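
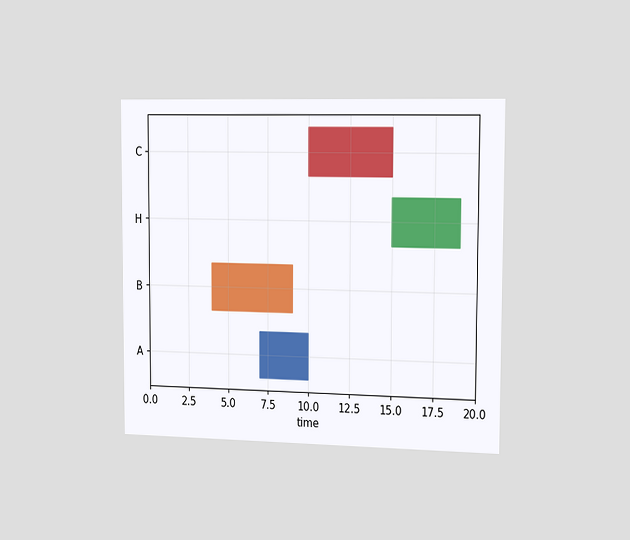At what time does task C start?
The chart is viewed slightly from the right. The C bar begins at t=10.

10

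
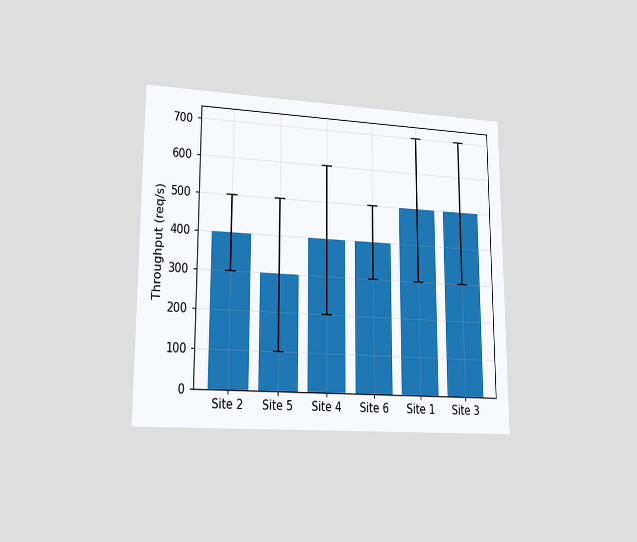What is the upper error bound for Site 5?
500req/s

The chart is viewed at a slight angle. The Site 5 bar's upper whisker reaches 500req/s.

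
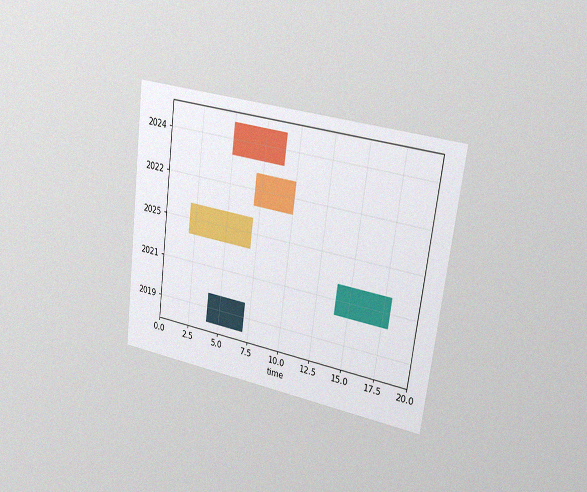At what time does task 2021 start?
14

The chart is tilted about 7° clockwise and viewed slightly from the right, with some photo noise. The 2021 bar begins at t=14.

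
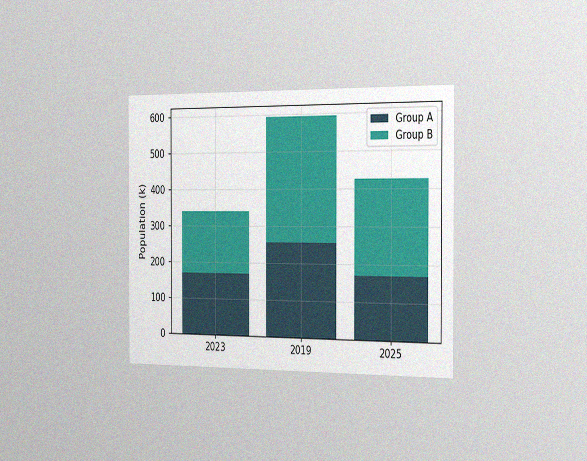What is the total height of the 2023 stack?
The chart is viewed slightly from the right, with some photo noise. The 2023 stack's top reaches 340k on the y-axis.

340k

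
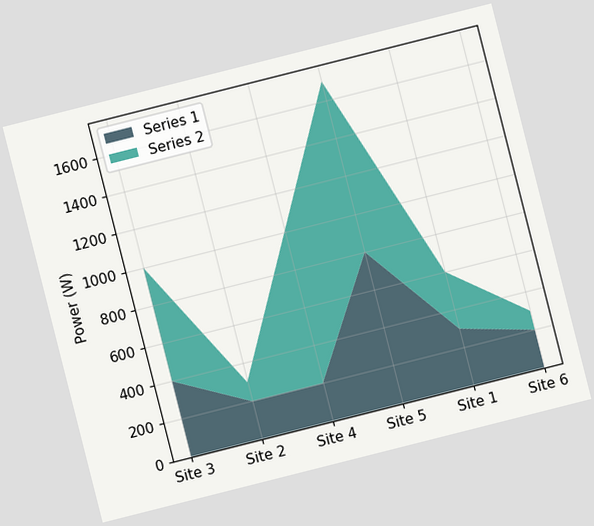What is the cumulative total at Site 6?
The chart is tilted about 14° counter-clockwise. The stacked total at Site 6 reaches 300W.

300W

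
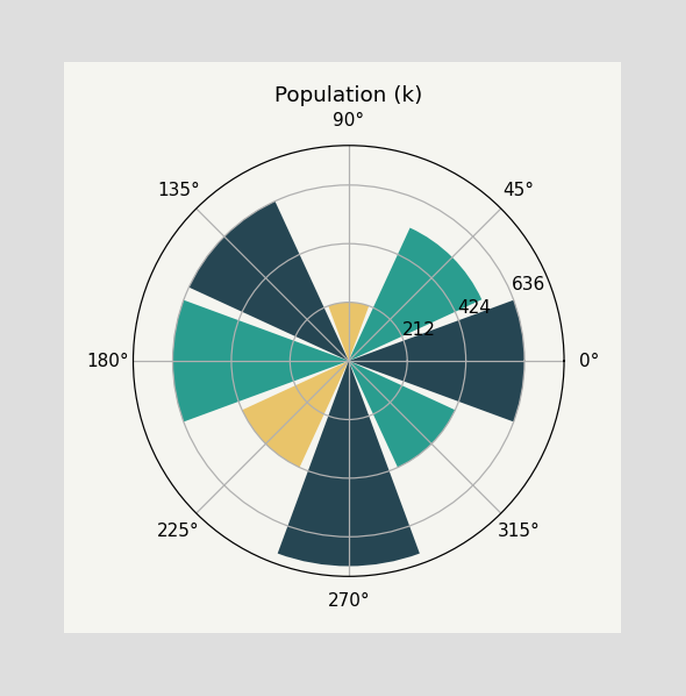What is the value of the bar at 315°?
424k

The bar at 315° reaches 424k on the radial axis.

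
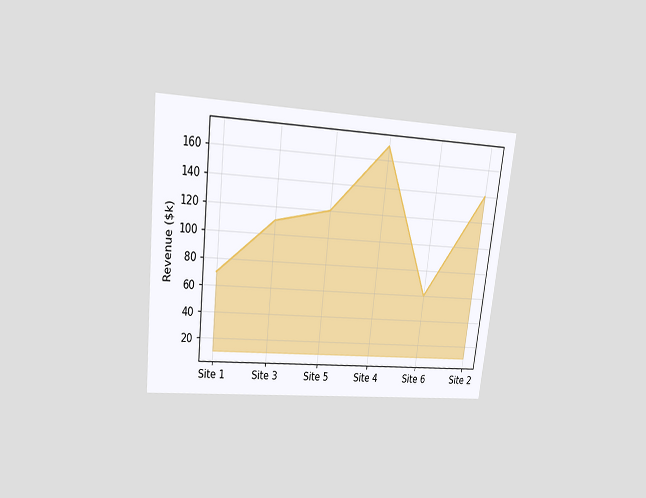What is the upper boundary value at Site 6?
$60k

The chart is tilted about 7° clockwise and viewed slightly from above. At Site 6 the upper boundary is at $60k.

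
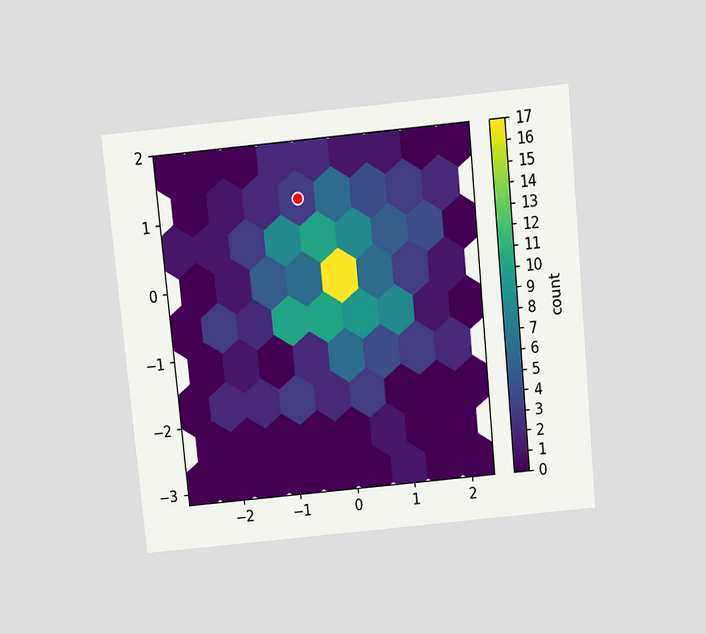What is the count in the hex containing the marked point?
3

The chart is tilted about 6° counter-clockwise and viewed slightly from above. The marked hex reads 3 on the colorbar.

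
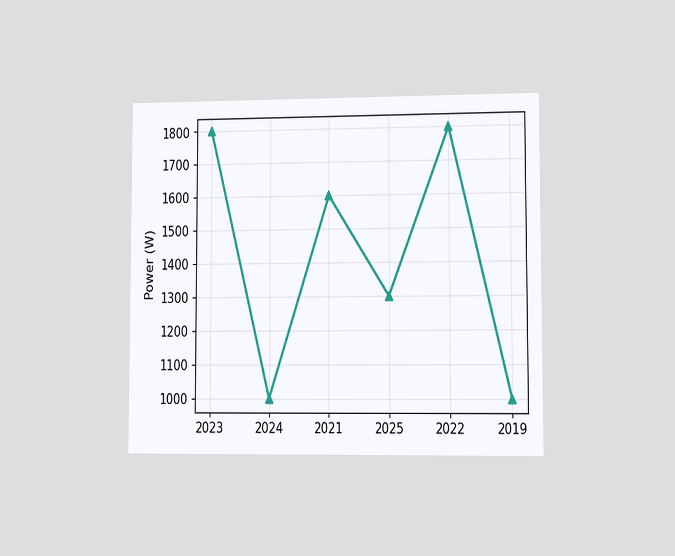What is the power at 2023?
1800W

The chart is viewed at a slight angle. At 2023, the line is at 1800W.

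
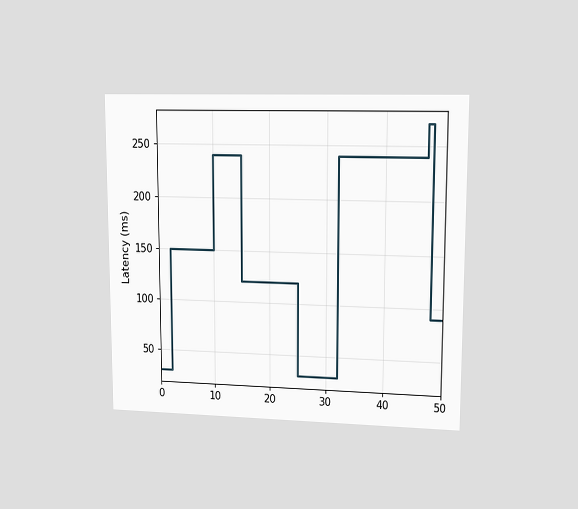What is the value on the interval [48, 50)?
The chart is viewed at a slight angle. On [48, 50) the step sits at 90ms.

90ms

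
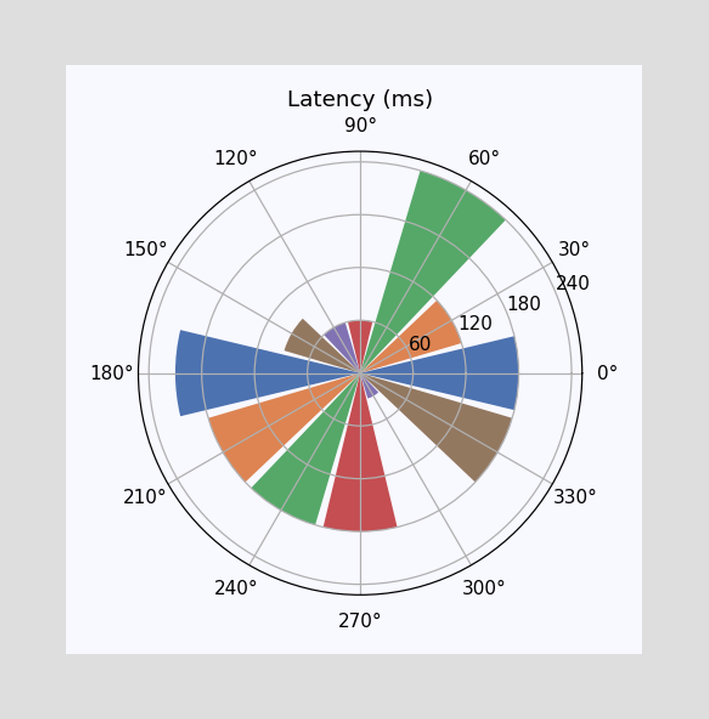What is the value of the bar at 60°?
The bar at 60° reaches 240ms on the radial axis.

240ms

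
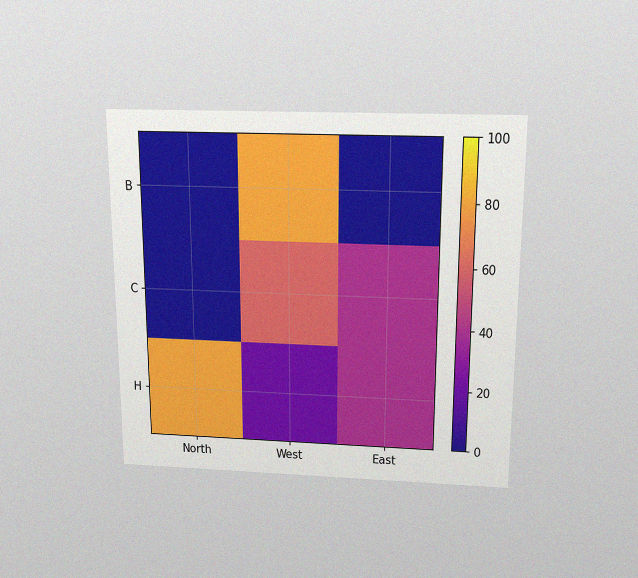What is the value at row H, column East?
The chart is viewed slightly from above, with some photo noise. Matching cell (H, East) against the colorbar gives 40.

40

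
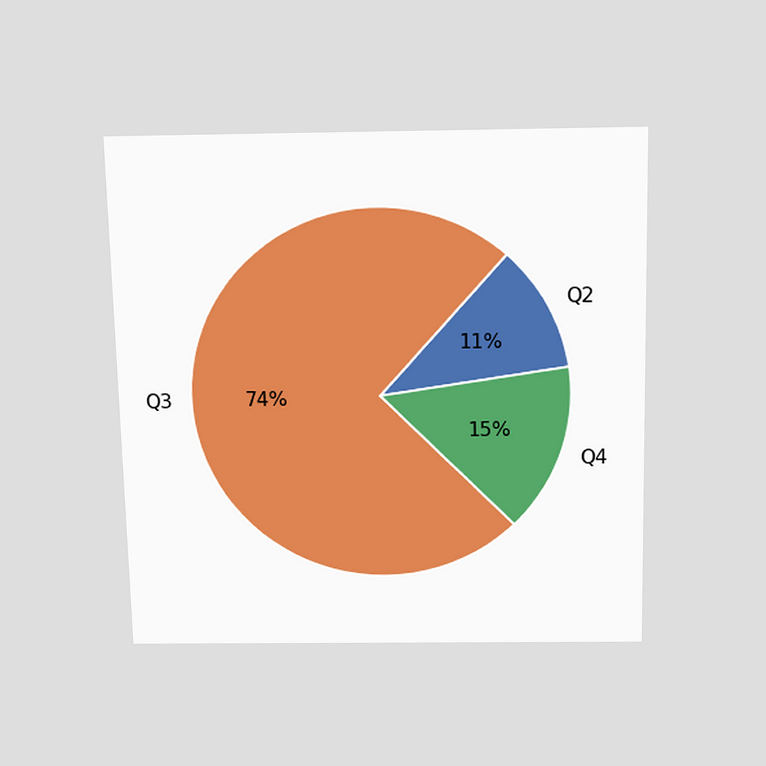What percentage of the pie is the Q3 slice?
The chart is viewed slightly from above. The Q3 slice takes up 74% of the pie.

74%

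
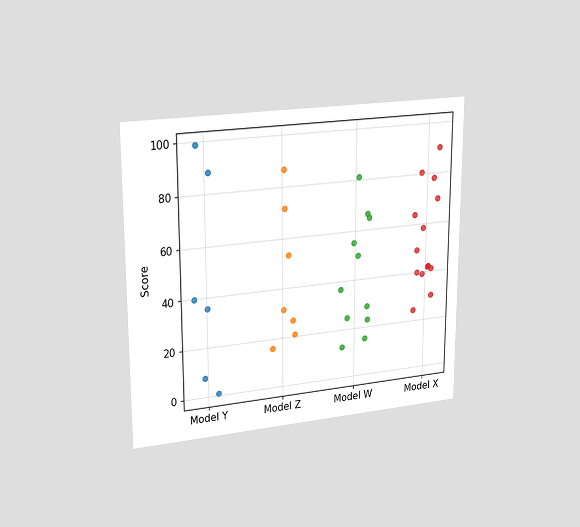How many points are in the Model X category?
The chart is viewed at a slight angle. Counting the markers in the Model X column gives 14.

14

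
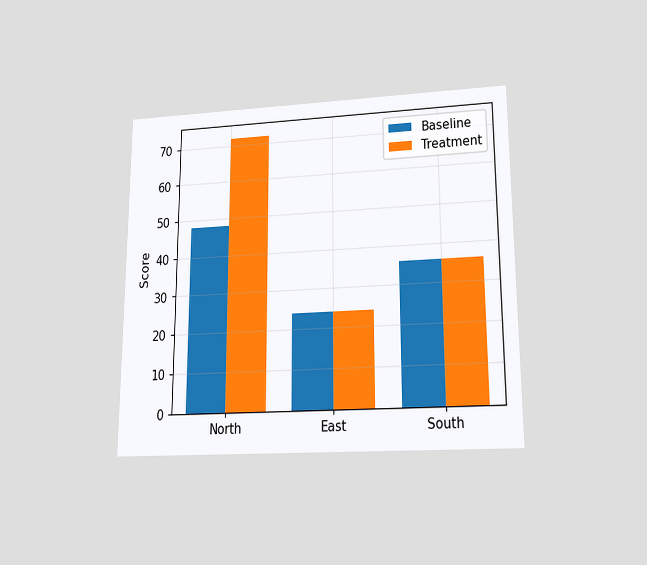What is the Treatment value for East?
The chart is viewed slightly from below. The Treatment bar at East reaches 24 on the y-axis.

24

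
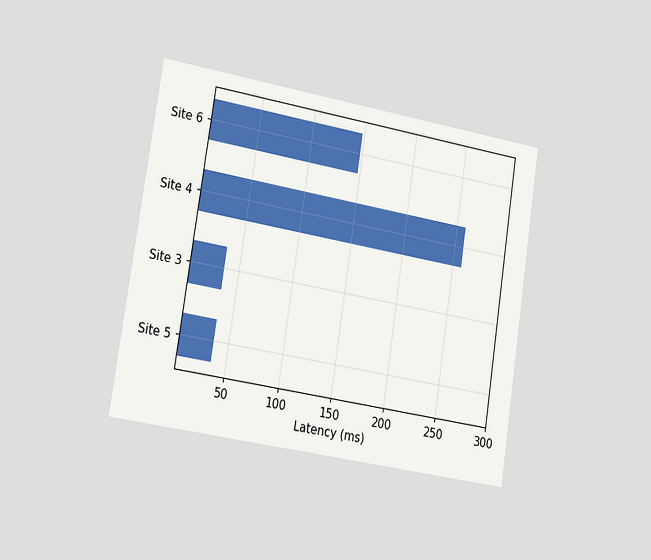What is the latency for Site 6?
148ms

The chart is tilted about 9° clockwise and viewed slightly from the left. Reading along the chart's x-axis, the Site 6 bar reaches 148ms.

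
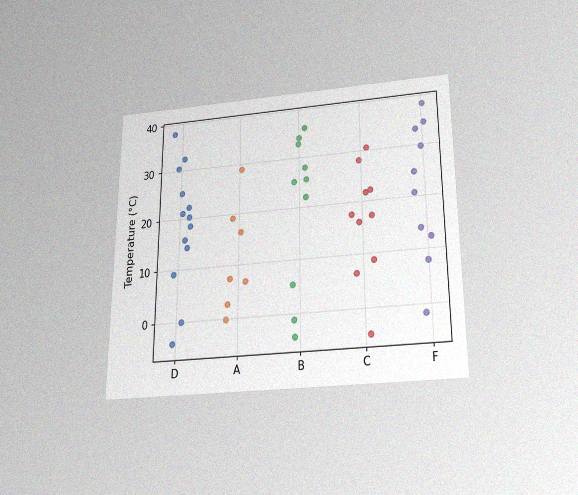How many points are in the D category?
13

The chart is viewed slightly from below, with some photo noise. Counting the markers in the D column gives 13.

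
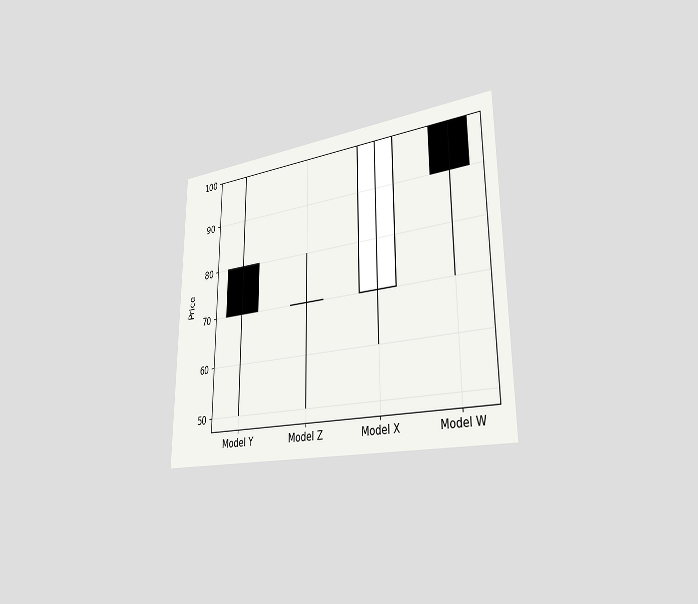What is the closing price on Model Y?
The chart is viewed slightly from the right. The Model Y candle closes at 70.

70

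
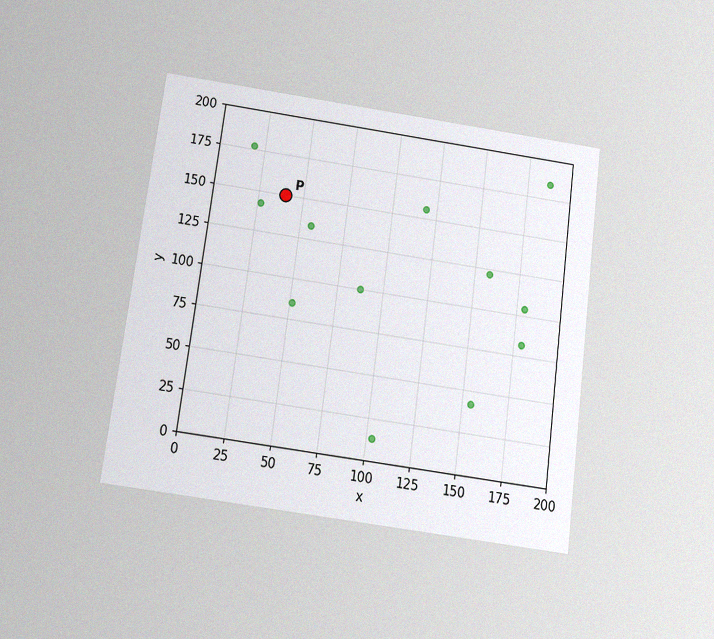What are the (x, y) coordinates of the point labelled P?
The chart is tilted about 8° clockwise and viewed slightly from below, with some photo noise. Following the gridlines from P to each axis, P sits at (40, 150).

(40, 150)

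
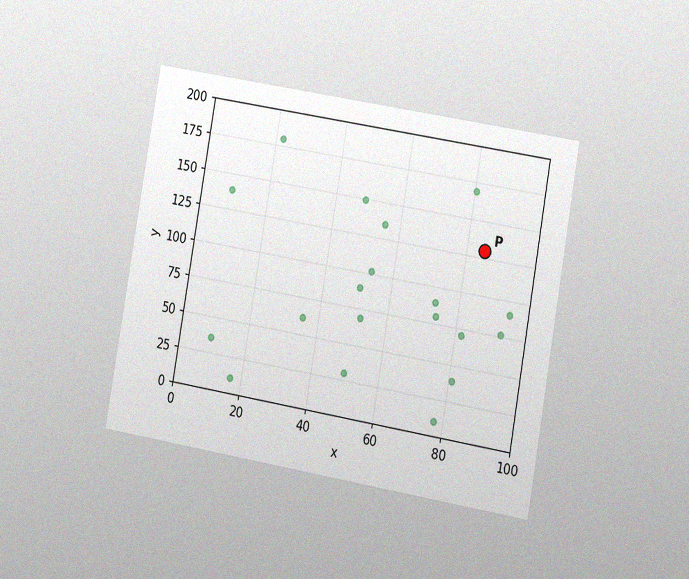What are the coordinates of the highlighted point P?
(85, 130)

The chart is tilted about 10° clockwise and viewed slightly from the right, with some photo noise. Following the gridlines from P to each axis, P sits at (85, 130).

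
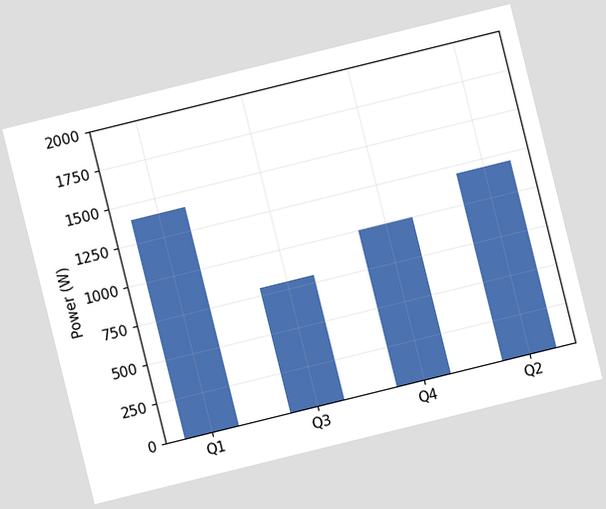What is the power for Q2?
1200W

The chart is tilted about 14° counter-clockwise. Reading along the chart's y-axis, the Q2 bar reaches 1200W.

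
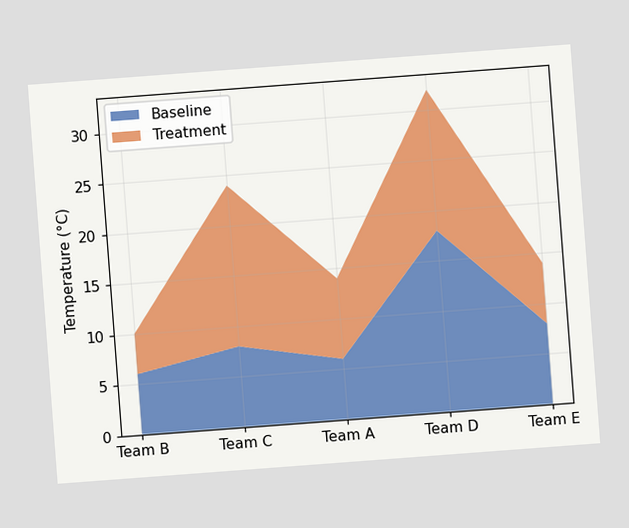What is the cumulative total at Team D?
The chart is tilted about 4° counter-clockwise. The stacked total at Team D reaches 32°C.

32°C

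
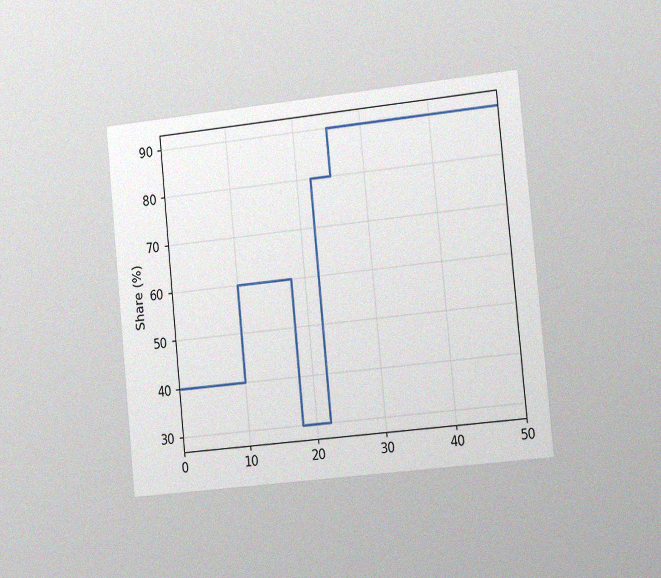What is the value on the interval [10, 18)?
The chart is tilted about 6° counter-clockwise and viewed slightly from the right, with some photo noise. On [10, 18) the step sits at 60%.

60%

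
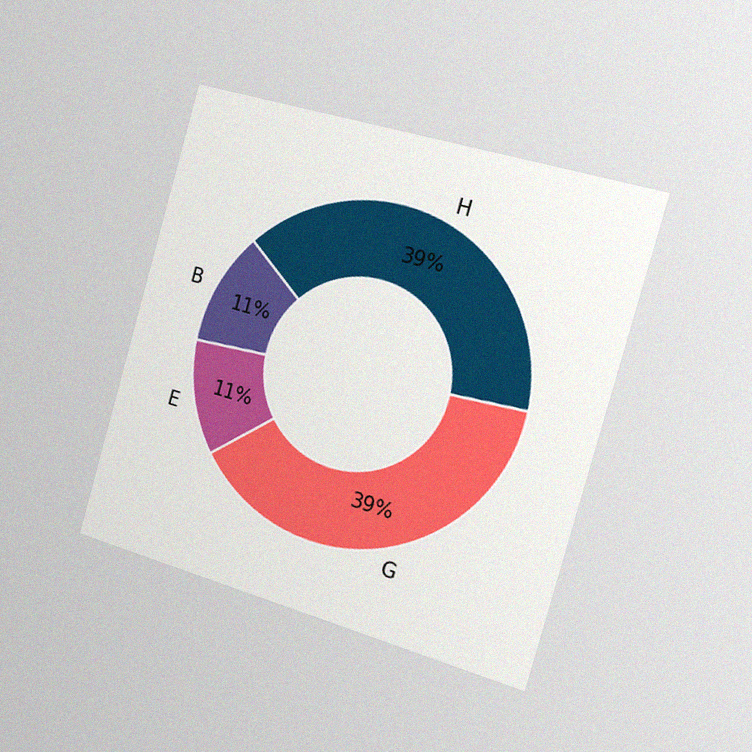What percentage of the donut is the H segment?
39%

The chart is tilted about 16° clockwise and viewed slightly from the right, with some photo noise. The H segment takes up 39% of the ring.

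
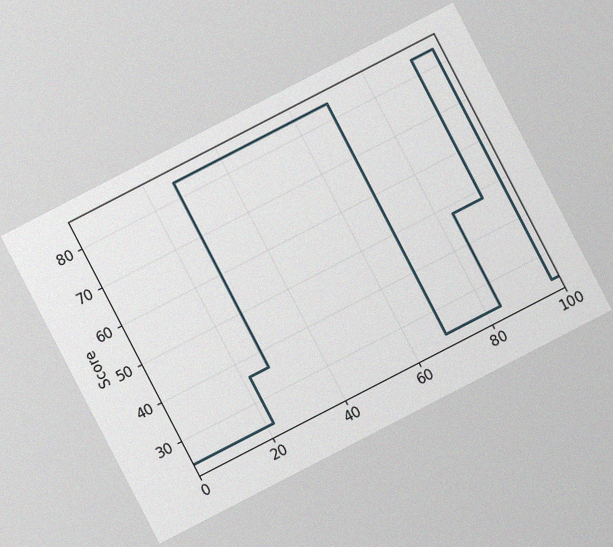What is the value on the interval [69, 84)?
The chart is tilted about 27° counter-clockwise, with some photo noise. On [69, 84) the step sits at 24.

24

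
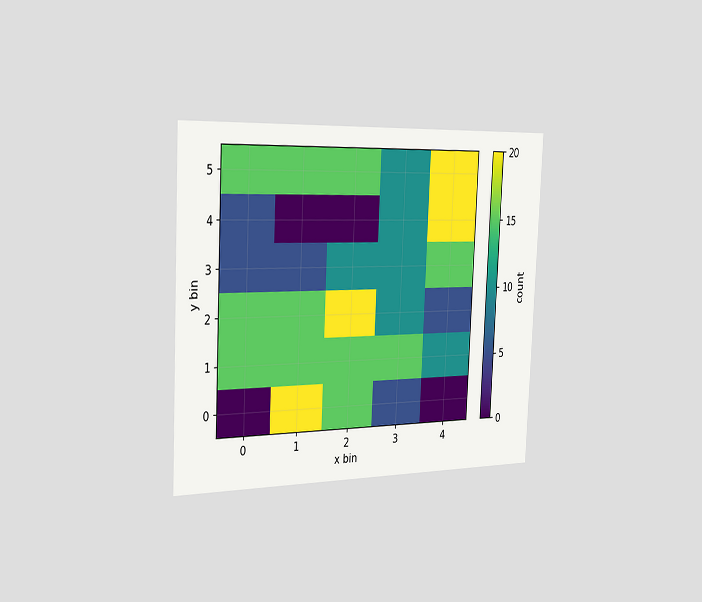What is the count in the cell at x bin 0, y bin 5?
15

The chart is tilted about 3° clockwise and viewed slightly from the left. Matching the cell (0, 5) against the colorbar gives 15.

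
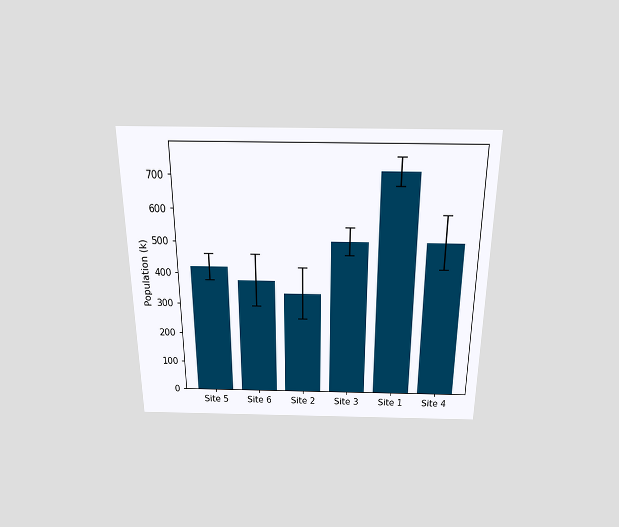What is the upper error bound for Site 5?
462k

The chart is viewed slightly from above. The Site 5 bar's upper whisker reaches 462k.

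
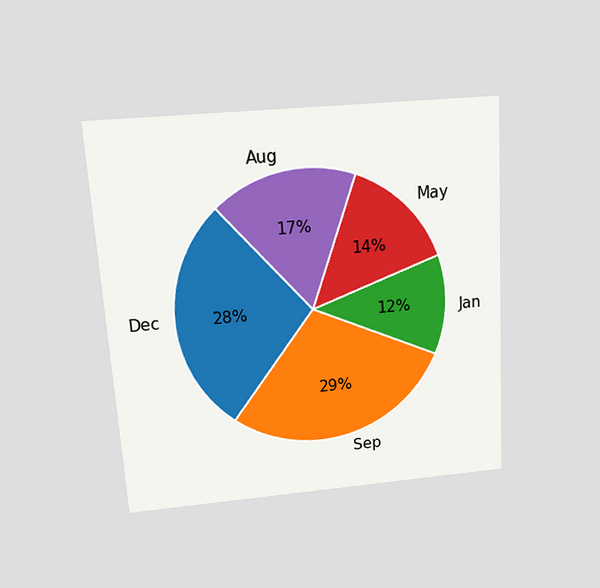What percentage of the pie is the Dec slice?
28%

The chart is tilted about 4° counter-clockwise and viewed slightly from above. The Dec slice takes up 28% of the pie.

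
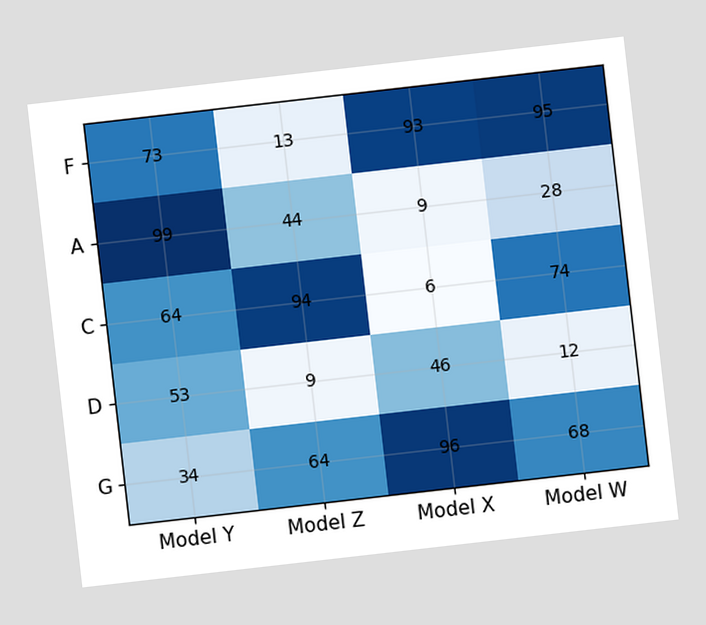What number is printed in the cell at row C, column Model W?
74

The chart is tilted about 7° counter-clockwise. The (C, Model W) cell reads 74.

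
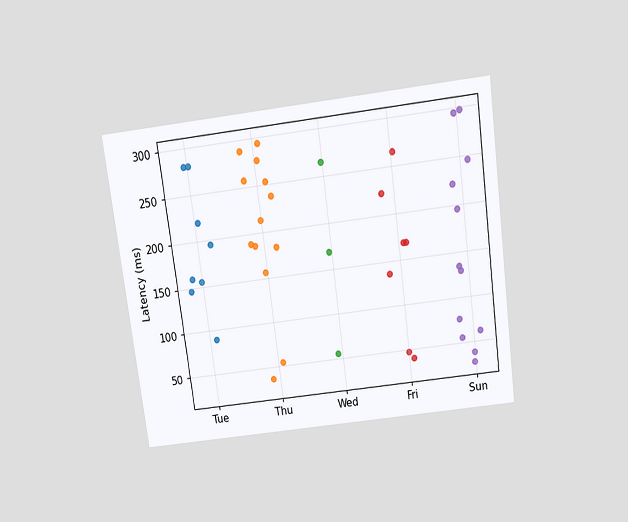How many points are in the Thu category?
The chart is tilted about 8° counter-clockwise and viewed slightly from above. Counting the markers in the Thu column gives 13.

13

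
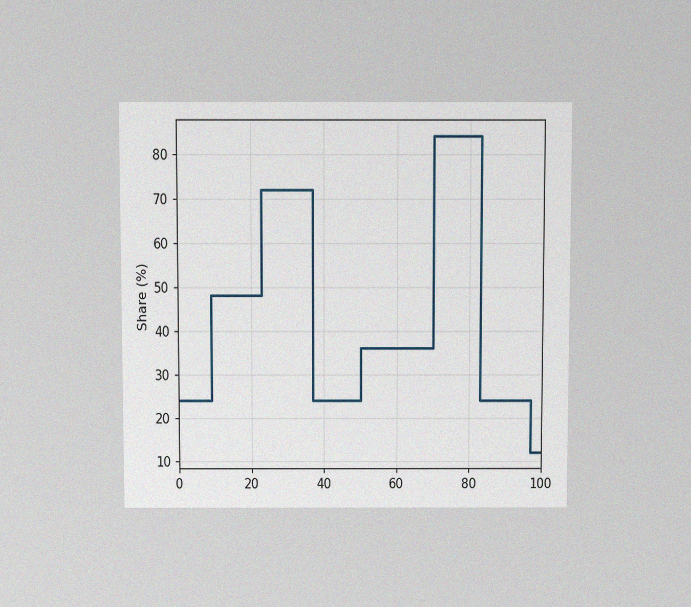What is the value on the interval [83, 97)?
24%

The chart is viewed slightly from above, with some photo noise. On [83, 97) the step sits at 24%.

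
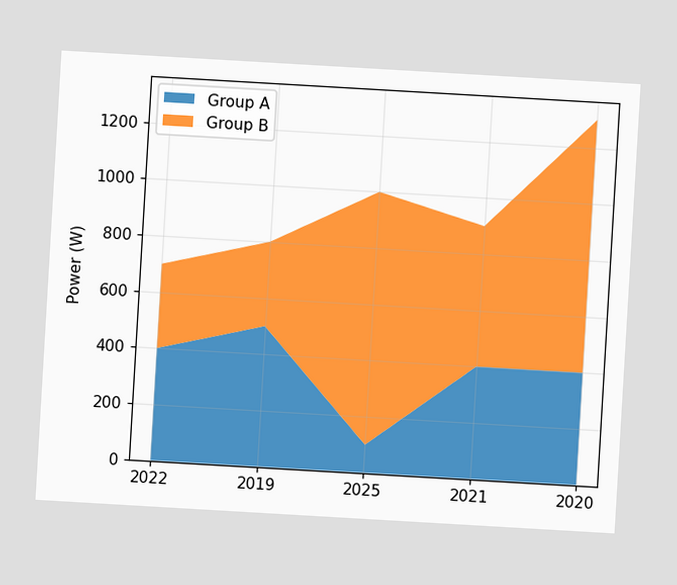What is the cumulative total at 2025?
1000W

The chart is tilted about 3° clockwise. The stacked total at 2025 reaches 1000W.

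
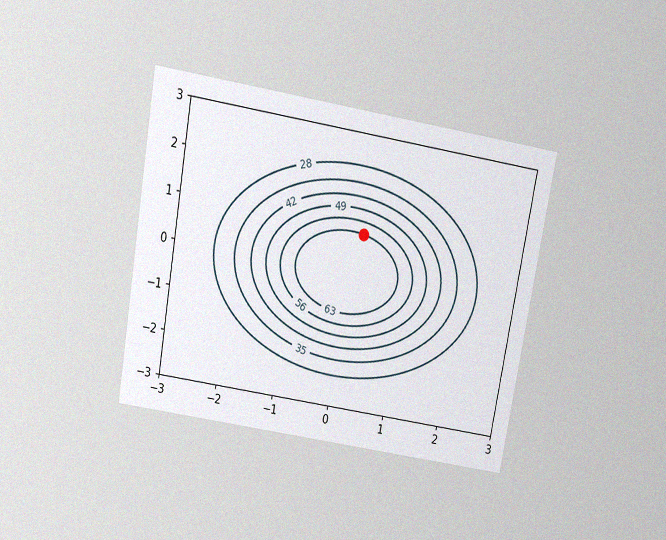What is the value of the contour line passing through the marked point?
63

The chart is tilted about 10° clockwise and viewed slightly from above, with some photo noise. The marked point sits on the contour labelled 63.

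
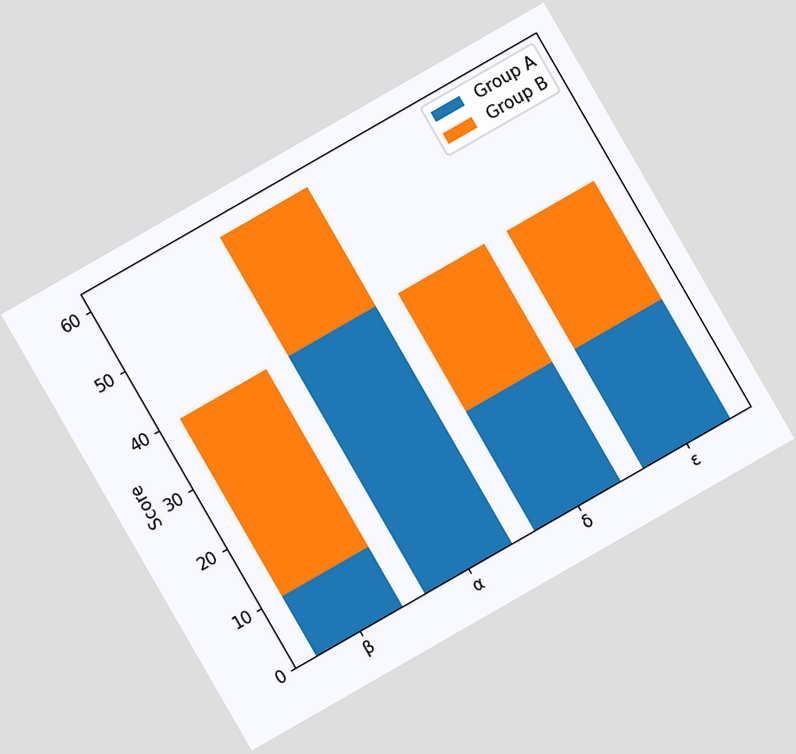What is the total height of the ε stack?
40

The chart is tilted about 30° counter-clockwise. The ε stack's top reaches 40 on the y-axis.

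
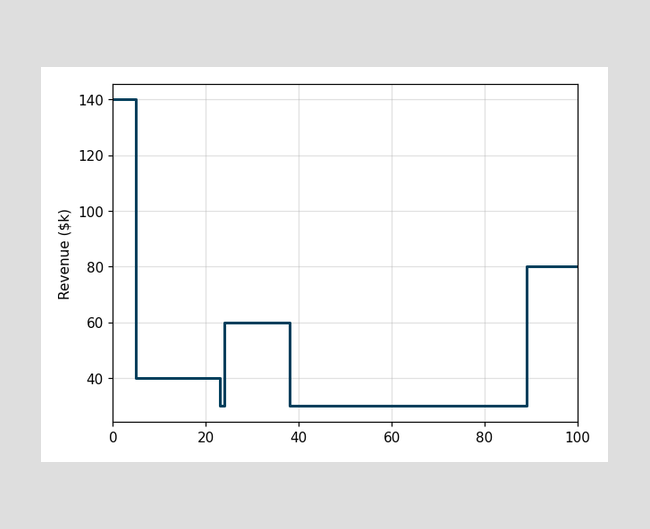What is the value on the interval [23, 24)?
On [23, 24) the step sits at $30k.

$30k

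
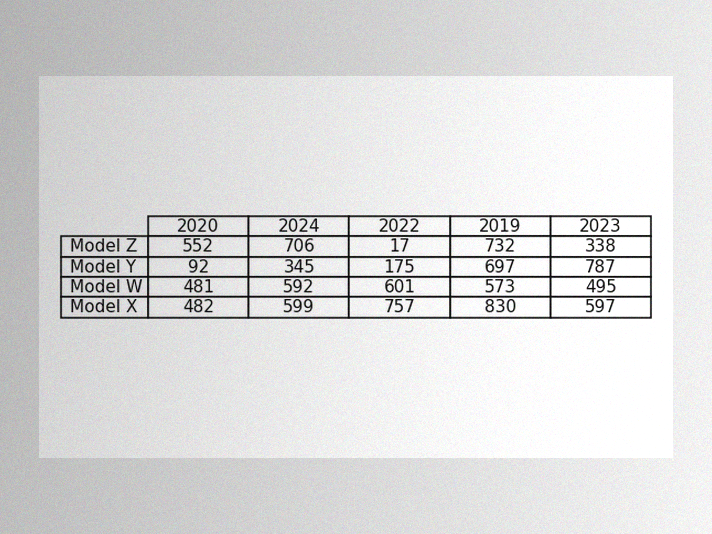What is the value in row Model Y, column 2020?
The image has some photo noise and uneven lighting. The (Model Y, 2020) cell reads 92.

92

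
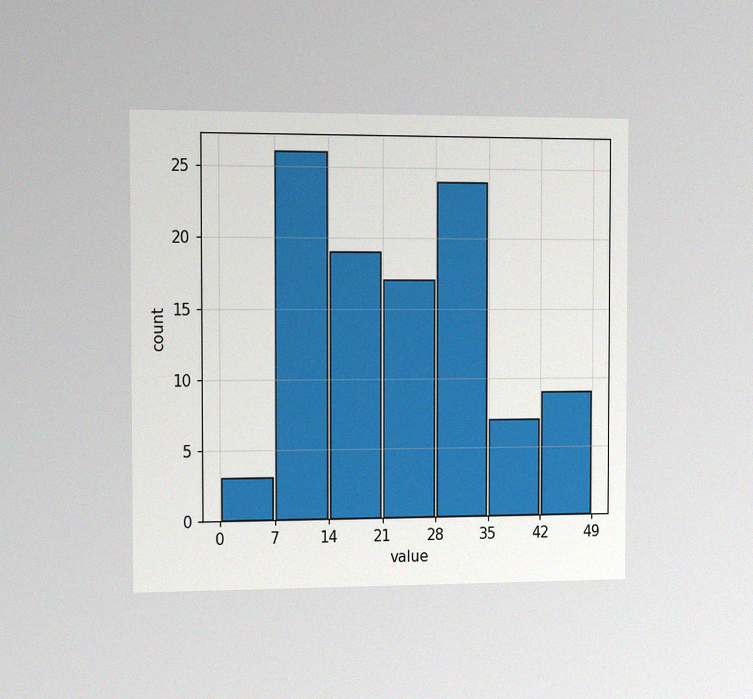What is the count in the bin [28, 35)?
24

The chart is viewed slightly from the left, with some photo noise. The [28, 35) bin has height 24.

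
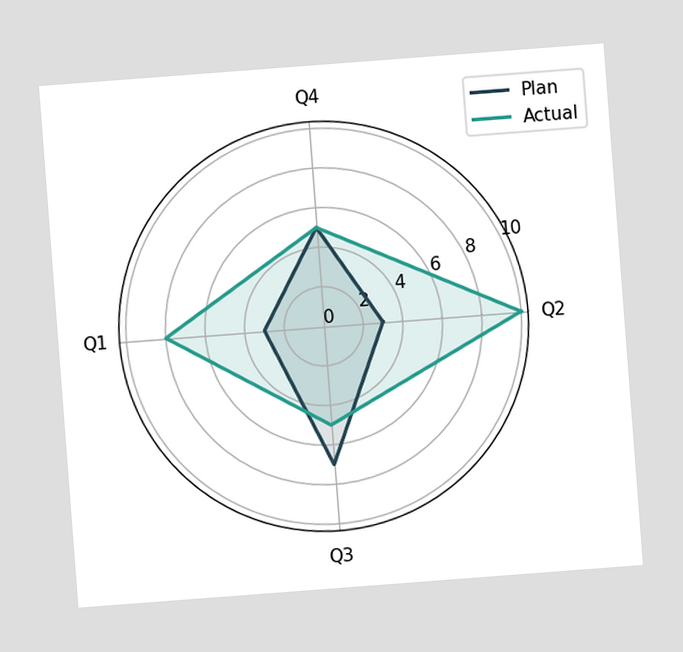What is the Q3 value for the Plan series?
The chart is tilted about 4° counter-clockwise. On the Q3 axis, Plan reaches 7.

7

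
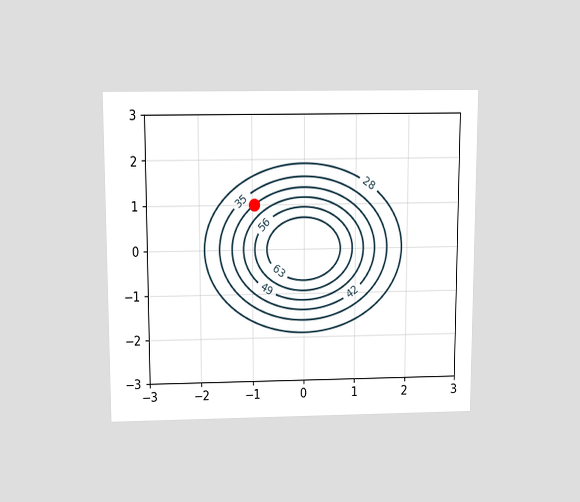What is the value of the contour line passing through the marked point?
The chart is viewed slightly from above. The marked point sits on the contour labelled 42.

42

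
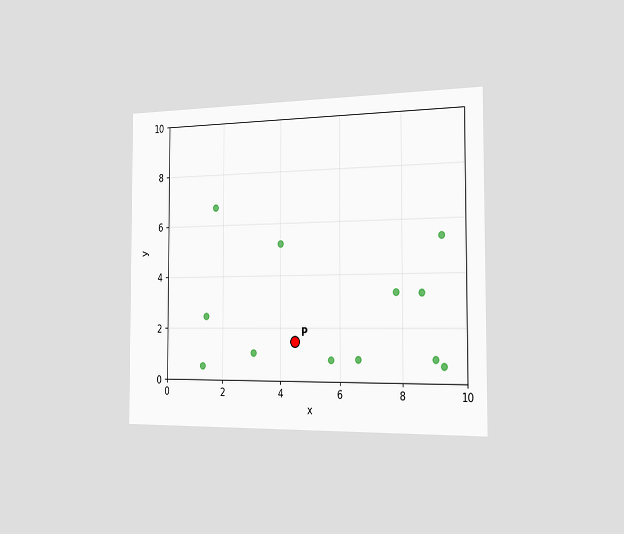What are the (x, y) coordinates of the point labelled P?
(4.5, 1.5)

The chart is viewed slightly from the right. Following the gridlines from P to each axis, P sits at (4.5, 1.5).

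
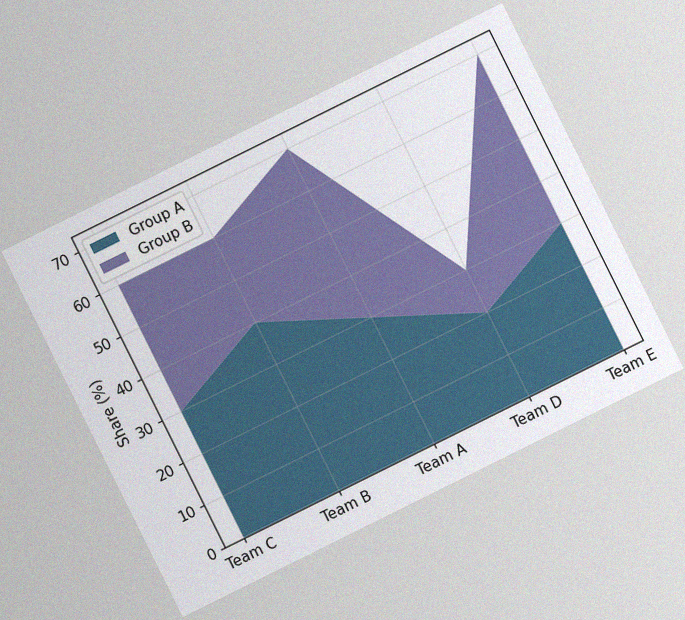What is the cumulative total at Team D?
30%

The chart is tilted about 26° counter-clockwise, with some photo noise. The stacked total at Team D reaches 30%.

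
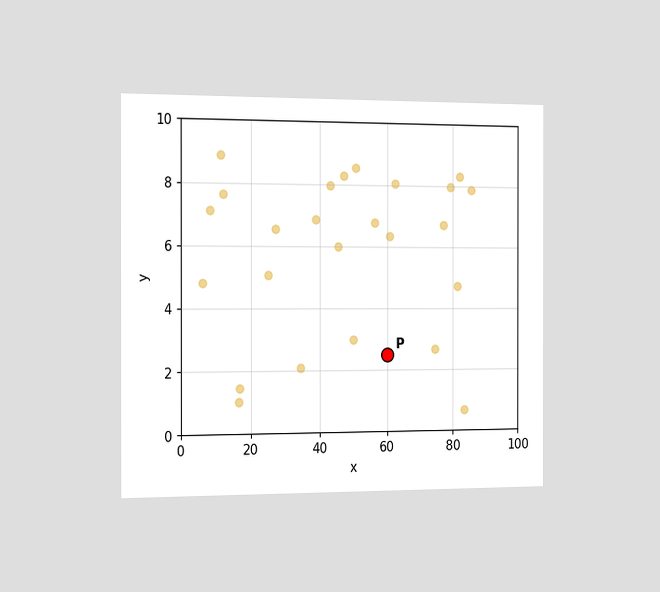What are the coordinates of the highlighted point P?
The chart is viewed slightly from the left. Following the gridlines from P to each axis, P sits at (60, 2.5).

(60, 2.5)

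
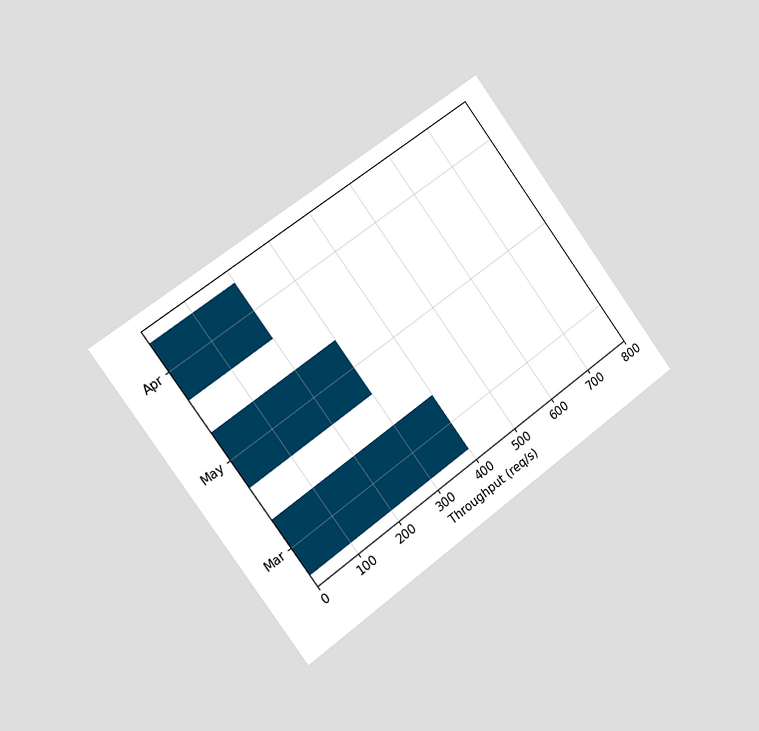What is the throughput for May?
300req/s

The chart is tilted about 36° counter-clockwise and viewed slightly from the left. Reading along the chart's x-axis, the May bar reaches 300req/s.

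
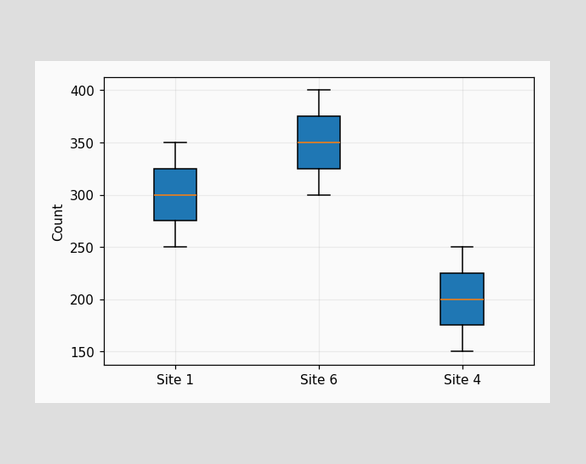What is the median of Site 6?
350

The median line in the Site 6 box sits at 350.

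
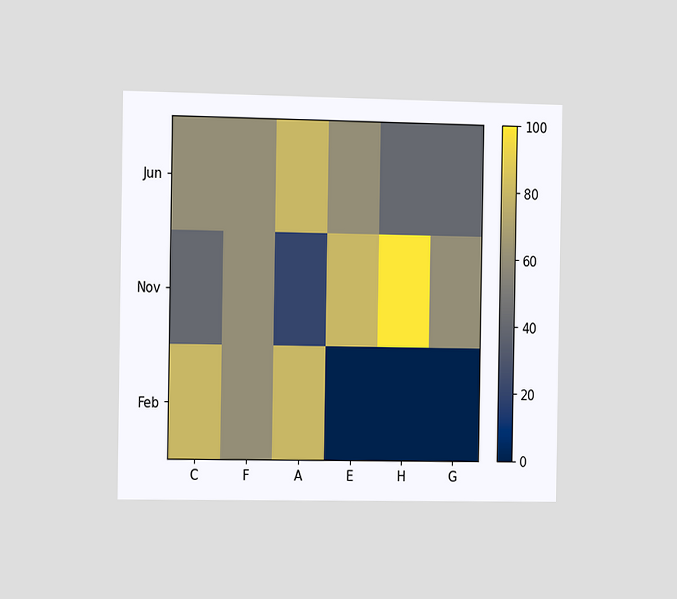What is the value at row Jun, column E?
60

The chart is viewed slightly from the left. Matching cell (Jun, E) against the colorbar gives 60.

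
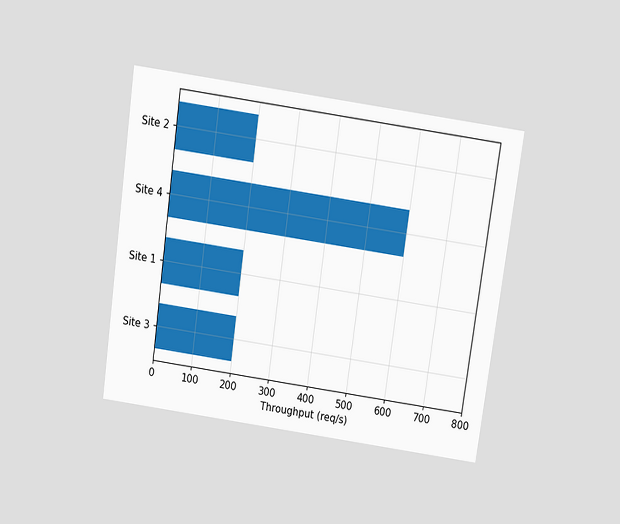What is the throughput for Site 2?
200req/s

The chart is tilted about 8° clockwise and viewed slightly from above. Reading along the chart's x-axis, the Site 2 bar reaches 200req/s.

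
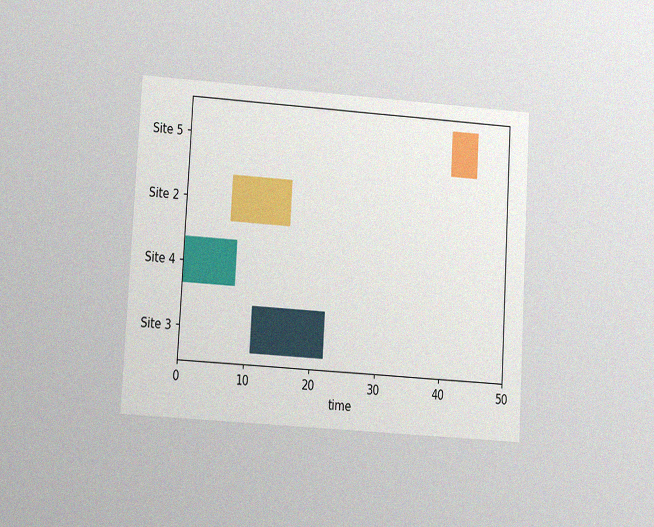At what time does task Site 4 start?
0

The chart is tilted about 3° clockwise and viewed at a slight angle, with some photo noise. The Site 4 bar begins at t=0.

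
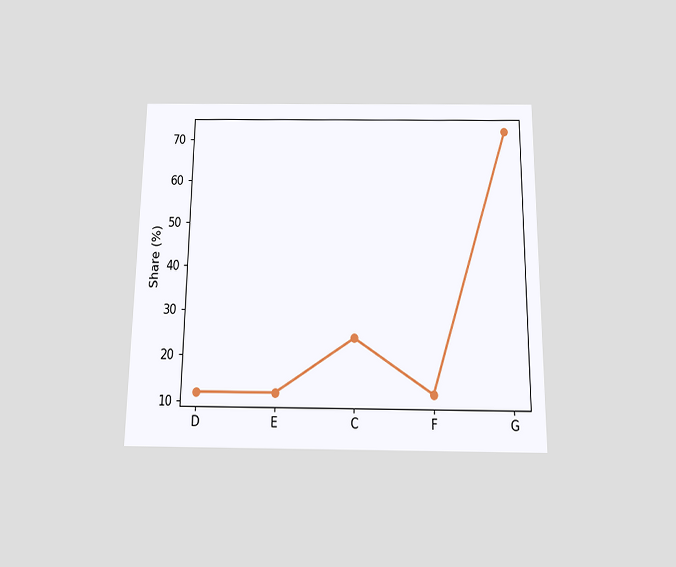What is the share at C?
24%

The chart is viewed slightly from below. At C, the line is at 24%.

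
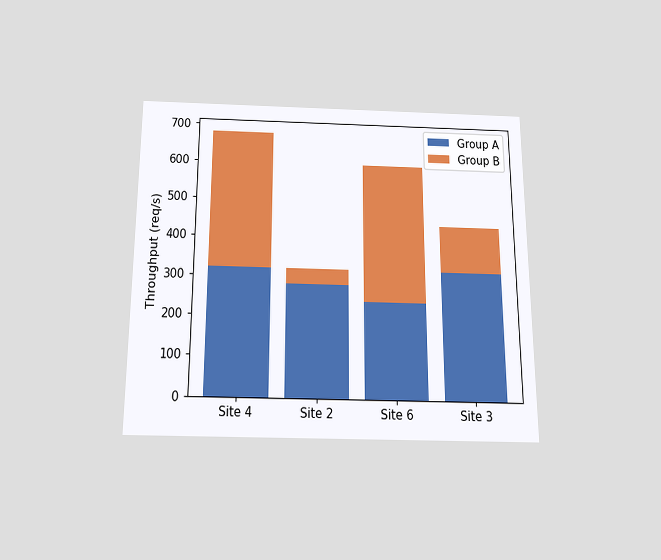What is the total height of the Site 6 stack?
600req/s

The chart is viewed slightly from below. The Site 6 stack's top reaches 600req/s on the y-axis.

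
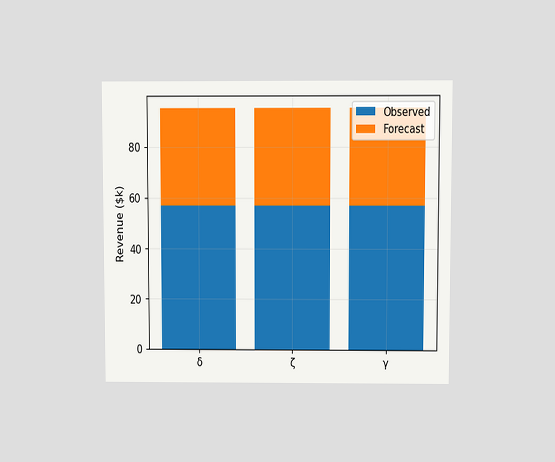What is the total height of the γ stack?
The chart is viewed at a slight angle. The γ stack's top reaches $95k on the y-axis.

$95k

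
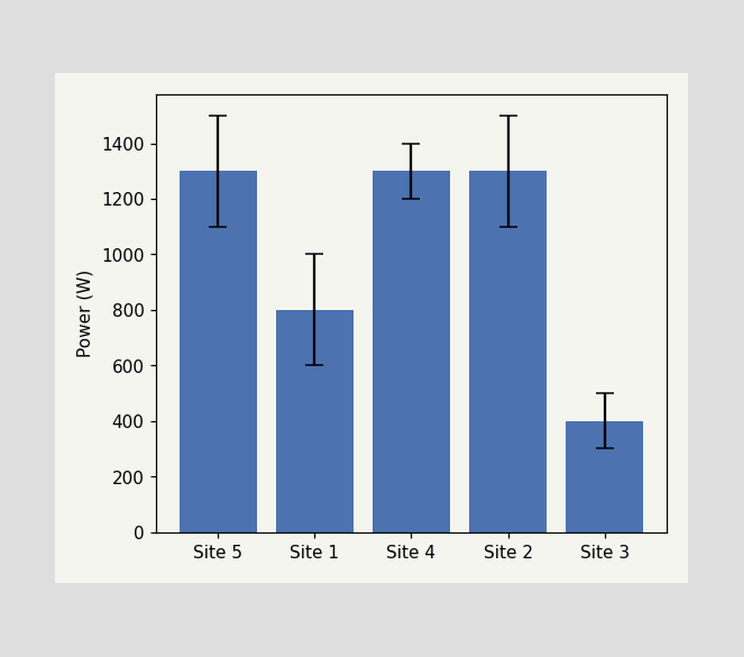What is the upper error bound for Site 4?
The Site 4 bar's upper whisker reaches 1400W.

1400W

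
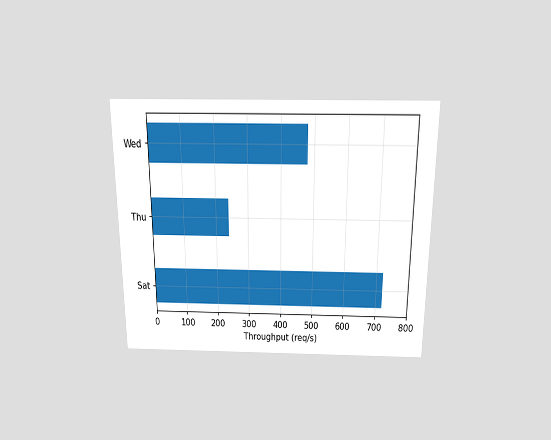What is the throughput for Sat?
The chart is viewed slightly from above. Reading along the chart's x-axis, the Sat bar reaches 720req/s.

720req/s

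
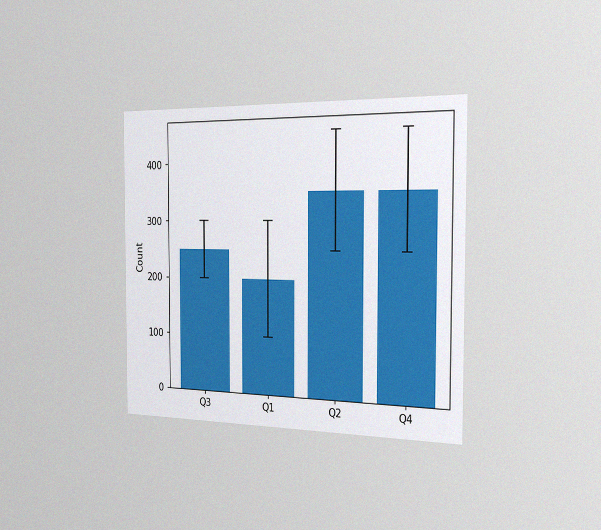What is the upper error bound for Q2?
The chart is viewed slightly from the right, with some photo noise. The Q2 bar's upper whisker reaches 450.

450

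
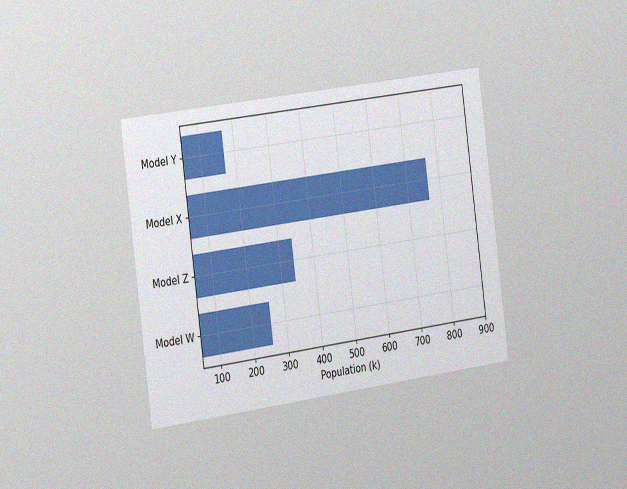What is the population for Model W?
255k

The chart is tilted about 8° counter-clockwise and viewed slightly from the left, with some photo noise. Reading along the chart's x-axis, the Model W bar reaches 255k.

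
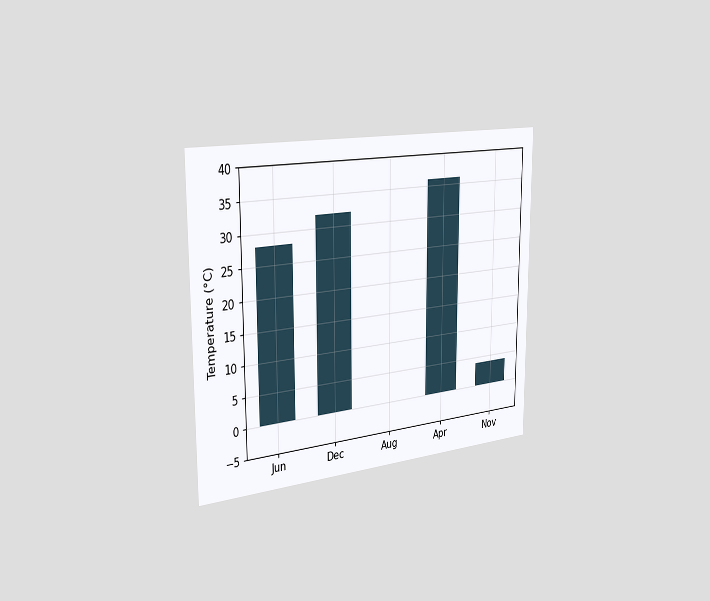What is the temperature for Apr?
The chart is viewed slightly from the left. Reading along the chart's y-axis, the Apr bar reaches 36°C.

36°C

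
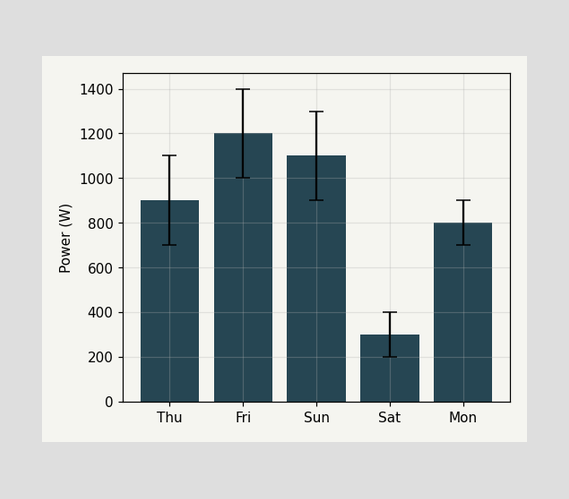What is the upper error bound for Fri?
The Fri bar's upper whisker reaches 1400W.

1400W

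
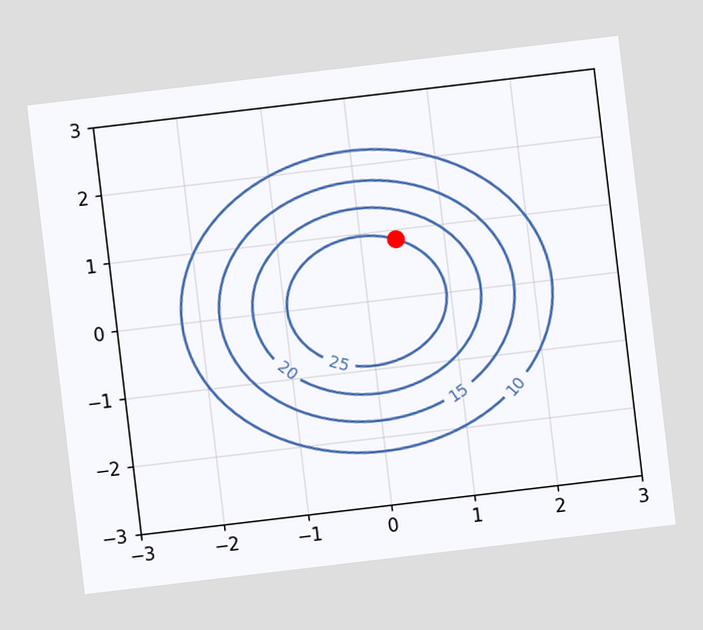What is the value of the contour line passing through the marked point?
25

The chart is tilted about 7° counter-clockwise. The marked point sits on the contour labelled 25.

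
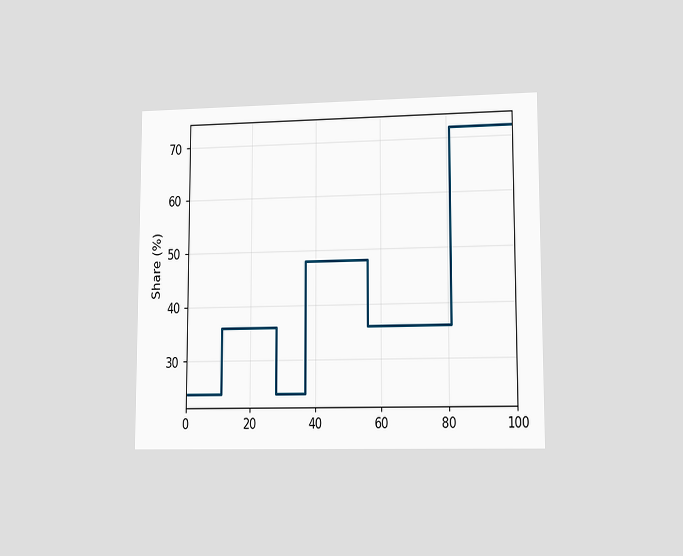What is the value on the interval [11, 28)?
36%

The chart is viewed at a slight angle. On [11, 28) the step sits at 36%.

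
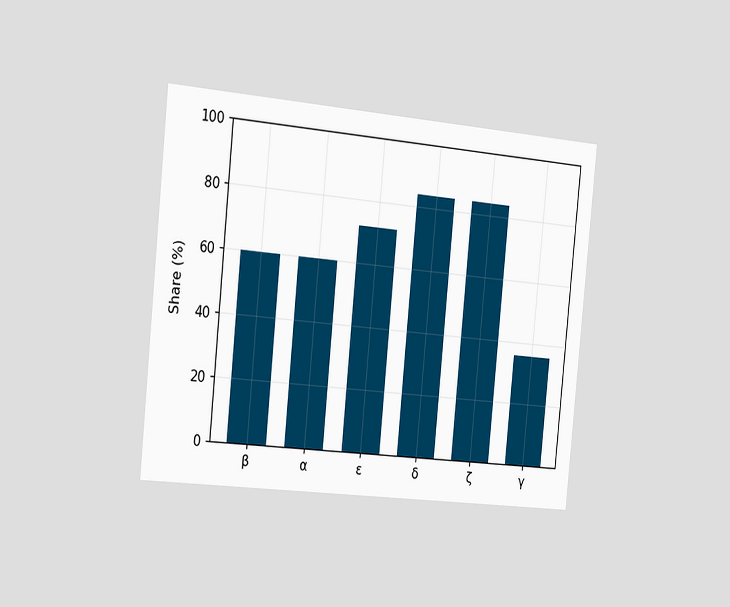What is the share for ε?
72%

The chart is tilted about 6° clockwise and viewed slightly from the left. Reading along the chart's y-axis, the ε bar reaches 72%.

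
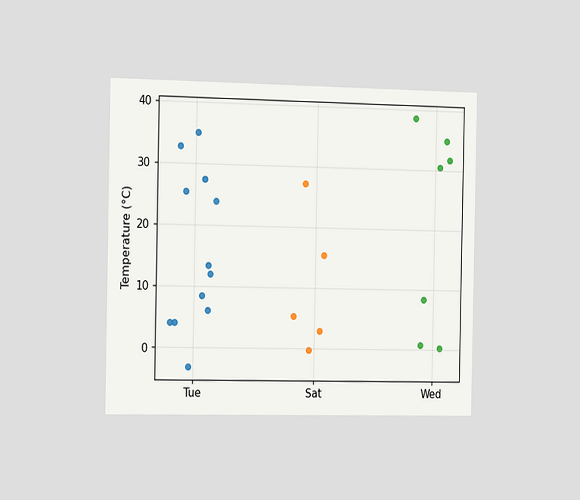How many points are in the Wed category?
The chart is viewed slightly from the left. Counting the markers in the Wed column gives 7.

7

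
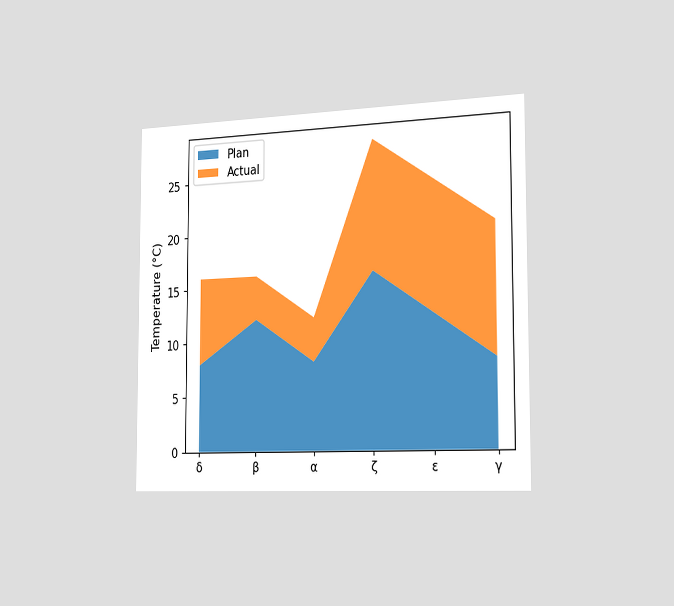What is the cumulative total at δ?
The chart is viewed slightly from the right. The stacked total at δ reaches 16°C.

16°C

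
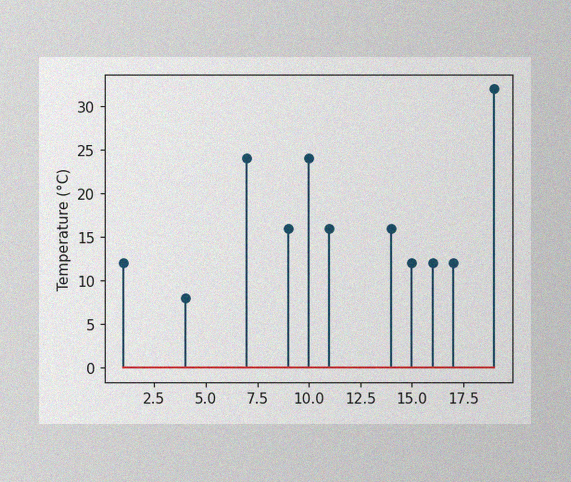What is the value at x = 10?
The image has some photo noise and uneven lighting. The stem at x=10 reaches 24°C.

24°C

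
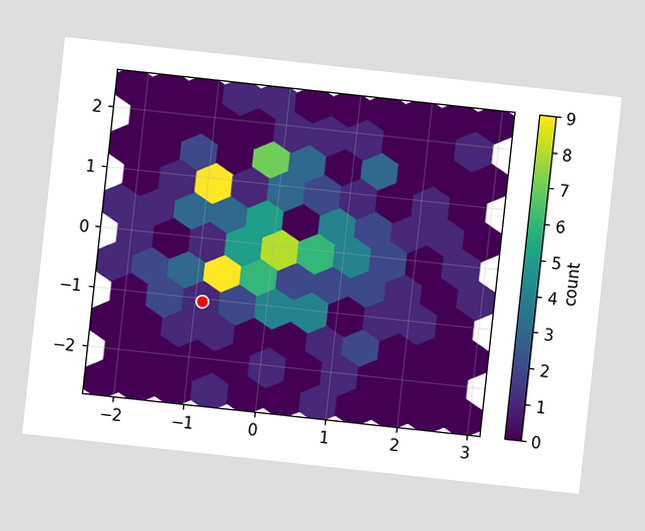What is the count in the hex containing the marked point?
1

The chart is tilted about 6° clockwise. The marked hex reads 1 on the colorbar.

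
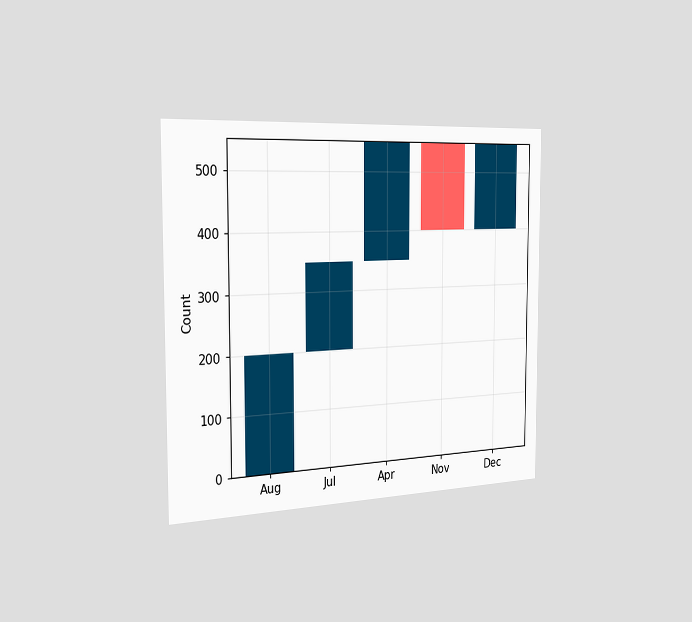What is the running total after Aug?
The chart is viewed slightly from the left. After Aug the running total reaches 200.

200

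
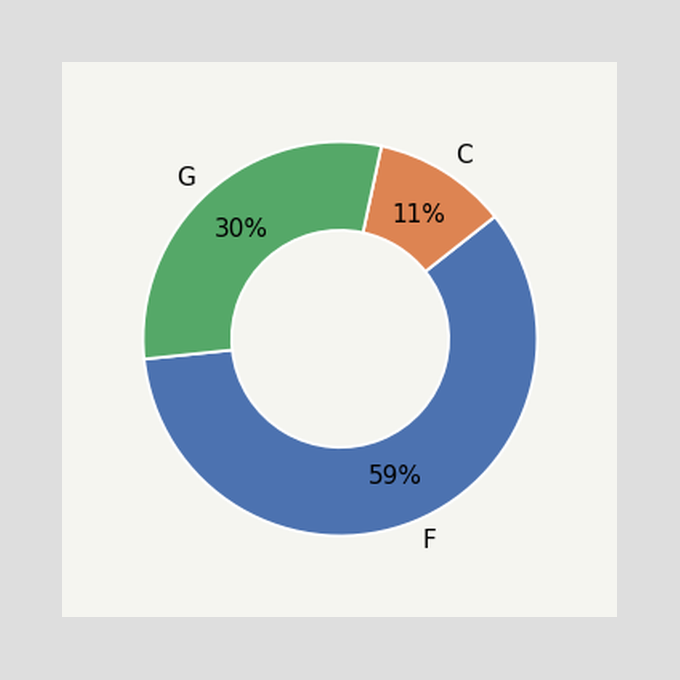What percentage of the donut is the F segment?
The F segment takes up 59% of the ring.

59%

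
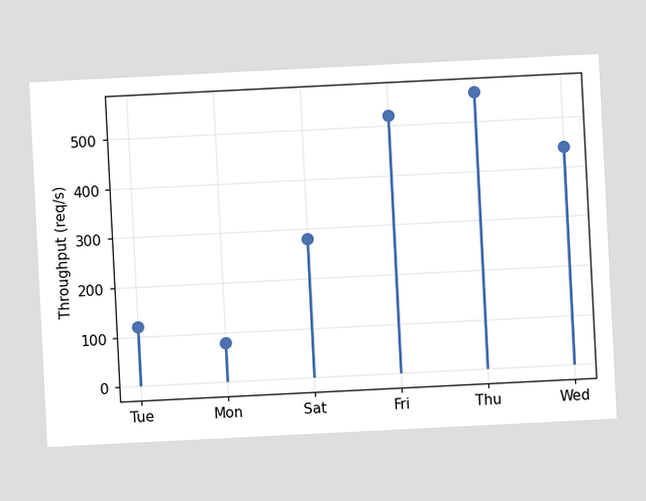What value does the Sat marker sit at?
The chart is tilted about 3° counter-clockwise. The Sat marker sits at 280req/s.

280req/s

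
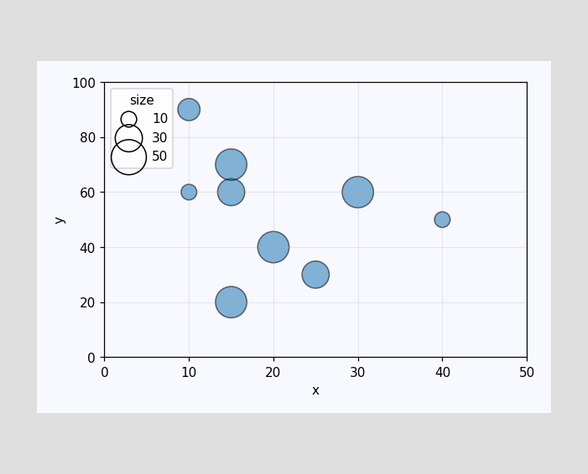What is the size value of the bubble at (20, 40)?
Matching the bubble at (20, 40) against the size legend gives 40.

40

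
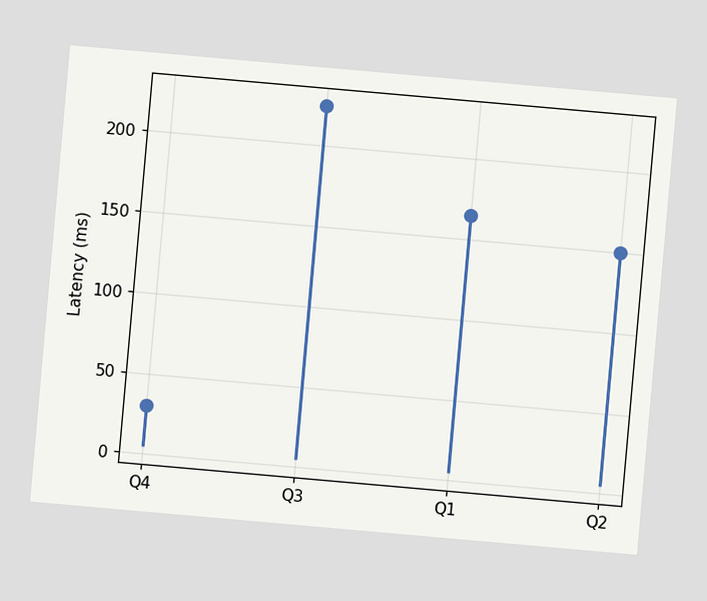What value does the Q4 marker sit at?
30ms

The chart is tilted about 5° clockwise. The Q4 marker sits at 30ms.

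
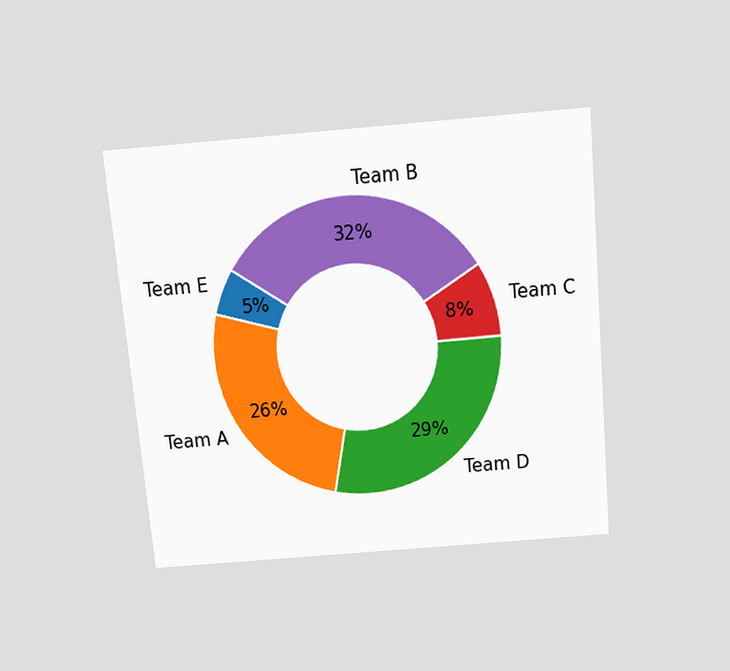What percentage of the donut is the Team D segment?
The chart is tilted about 5° counter-clockwise and viewed slightly from above. The Team D segment takes up 29% of the ring.

29%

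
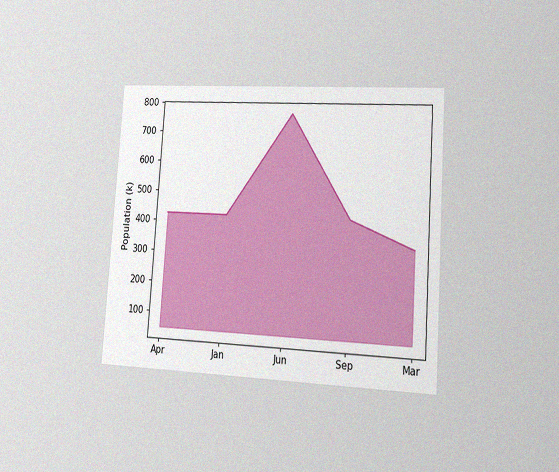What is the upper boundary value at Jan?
425k

The chart is tilted about 4° clockwise and viewed slightly from the right, with some photo noise. At Jan the upper boundary is at 425k.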